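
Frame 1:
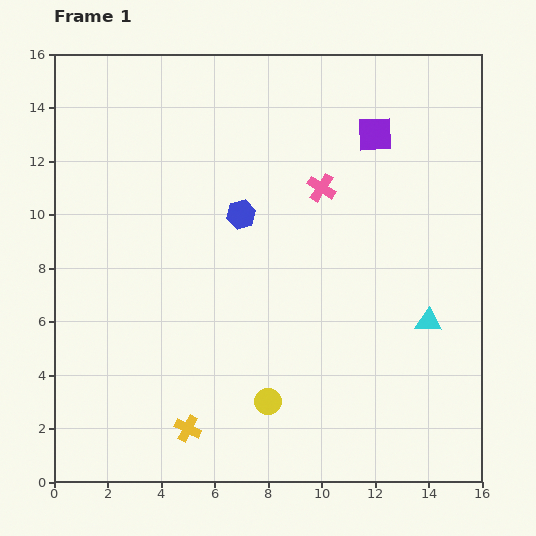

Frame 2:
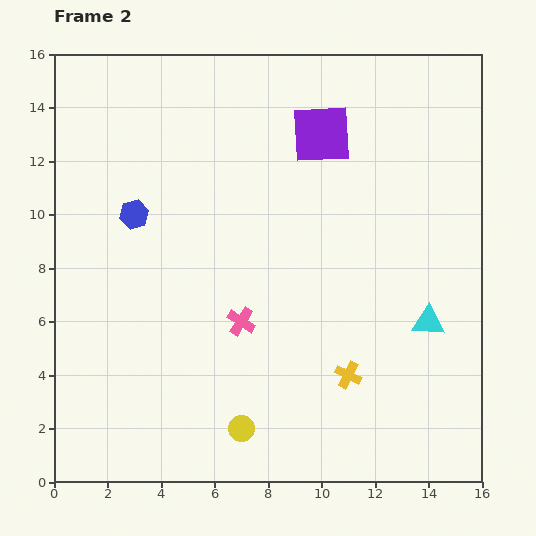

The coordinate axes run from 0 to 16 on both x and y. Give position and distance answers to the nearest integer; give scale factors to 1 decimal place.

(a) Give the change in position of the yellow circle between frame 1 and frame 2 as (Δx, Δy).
(-1, -1)

The yellow circle was at (8, 3) in frame 1 and (7, 2) in frame 2.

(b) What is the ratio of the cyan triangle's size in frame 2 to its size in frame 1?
1.3×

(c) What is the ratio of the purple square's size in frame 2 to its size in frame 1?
1.7×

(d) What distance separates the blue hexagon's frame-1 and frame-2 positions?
4

The blue hexagon moved from (7, 10) to (3, 10), a distance of √(4² + 0²) ≈ 4.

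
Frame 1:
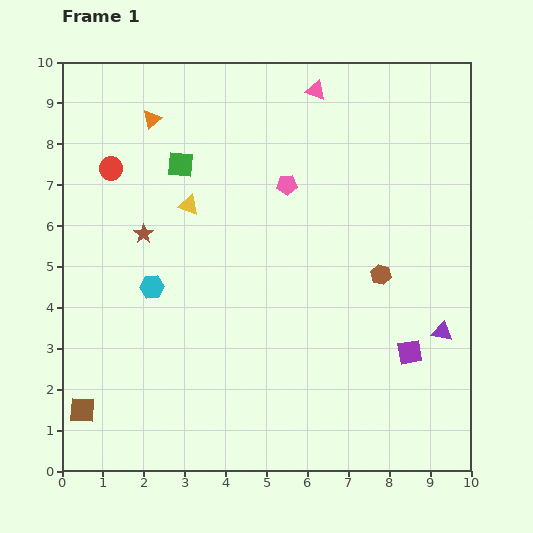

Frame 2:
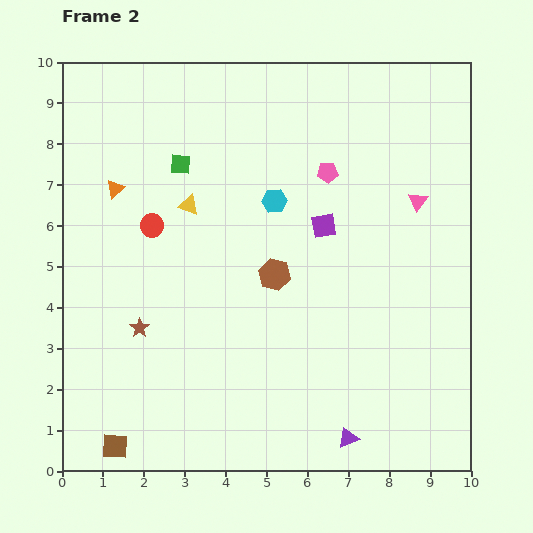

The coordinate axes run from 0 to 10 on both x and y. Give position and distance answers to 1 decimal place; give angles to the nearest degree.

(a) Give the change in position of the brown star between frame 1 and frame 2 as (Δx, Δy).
(-0.1, -2.3)

The brown star was at (2.0, 5.8) in frame 1 and (1.9, 3.5) in frame 2.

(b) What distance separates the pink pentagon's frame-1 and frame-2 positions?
1.0

The pink pentagon moved from (5.5, 7.0) to (6.5, 7.3), a distance of √(1.0² + 0.3²) ≈ 1.0.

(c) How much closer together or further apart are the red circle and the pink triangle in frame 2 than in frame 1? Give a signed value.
+1.2

Distance in frame 1: 5.3. Distance in frame 2: 6.5.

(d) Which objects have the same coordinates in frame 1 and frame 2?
the green square, the yellow triangle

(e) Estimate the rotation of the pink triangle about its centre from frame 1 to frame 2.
46° clockwise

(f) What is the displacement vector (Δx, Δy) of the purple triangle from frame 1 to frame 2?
(-2.3, -2.6)

The purple triangle was at (9.3, 3.4) in frame 1 and (7.0, 0.8) in frame 2.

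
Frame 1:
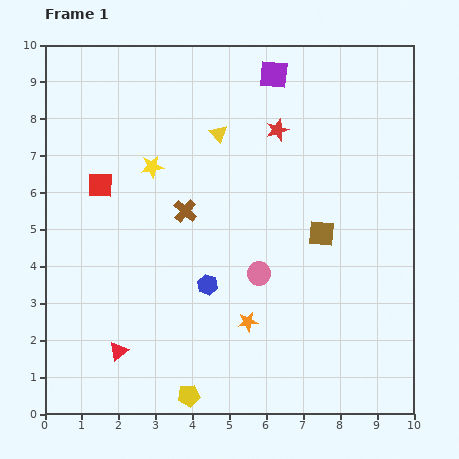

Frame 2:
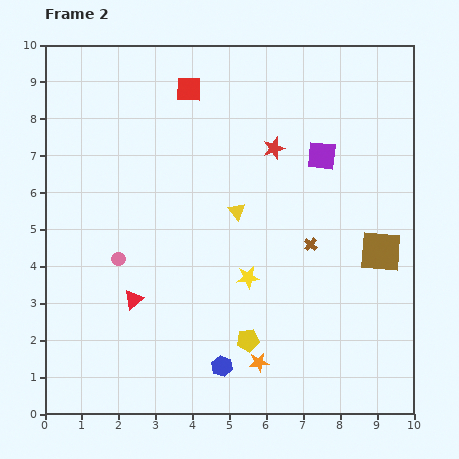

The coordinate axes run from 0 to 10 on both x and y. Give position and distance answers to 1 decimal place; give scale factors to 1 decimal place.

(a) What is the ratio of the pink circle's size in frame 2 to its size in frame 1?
0.6×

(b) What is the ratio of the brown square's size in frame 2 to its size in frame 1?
1.6×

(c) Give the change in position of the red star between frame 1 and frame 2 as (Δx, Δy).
(-0.1, -0.5)

The red star was at (6.3, 7.7) in frame 1 and (6.2, 7.2) in frame 2.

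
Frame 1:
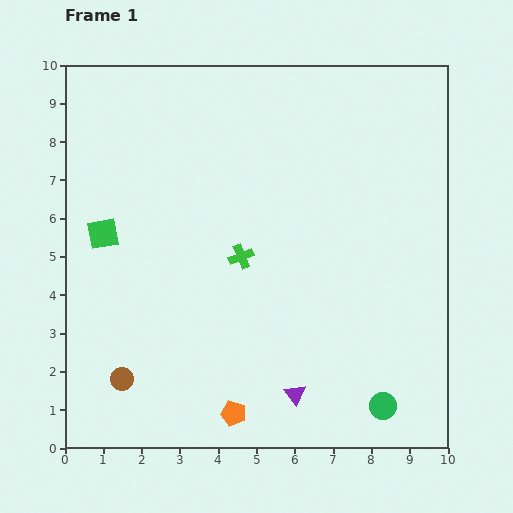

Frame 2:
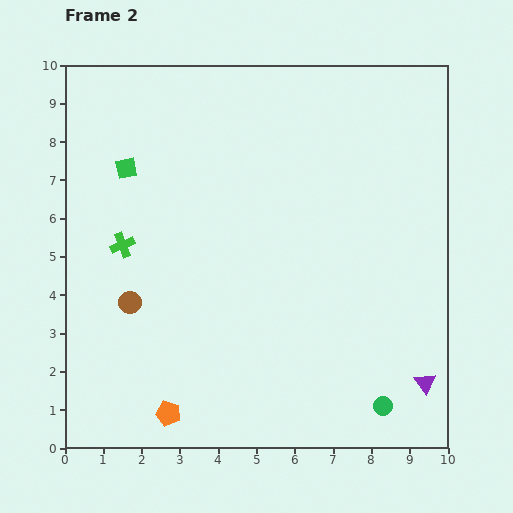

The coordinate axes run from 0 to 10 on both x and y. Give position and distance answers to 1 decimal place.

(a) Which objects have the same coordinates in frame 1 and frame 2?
the green circle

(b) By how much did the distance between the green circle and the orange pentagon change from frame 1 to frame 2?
+1.7

Distance in frame 1: 3.9. Distance in frame 2: 5.6.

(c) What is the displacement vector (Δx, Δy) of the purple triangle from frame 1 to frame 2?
(3.4, 0.3)

The purple triangle was at (6.0, 1.4) in frame 1 and (9.4, 1.7) in frame 2.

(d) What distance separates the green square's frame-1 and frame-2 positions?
1.8

The green square moved from (1.0, 5.6) to (1.6, 7.3), a distance of √(0.6² + 1.7²) ≈ 1.8.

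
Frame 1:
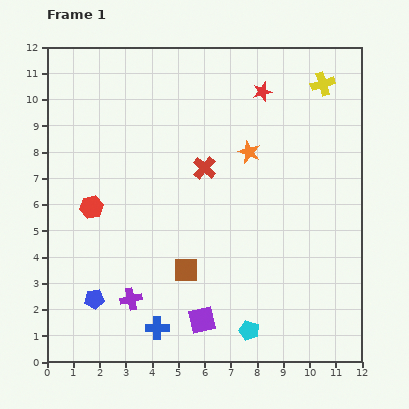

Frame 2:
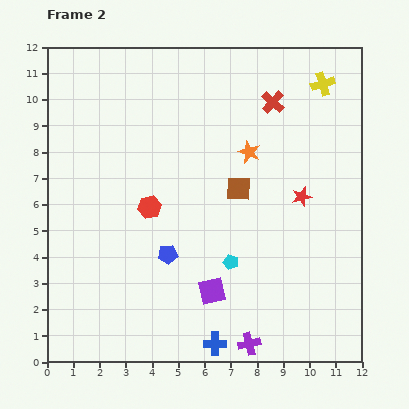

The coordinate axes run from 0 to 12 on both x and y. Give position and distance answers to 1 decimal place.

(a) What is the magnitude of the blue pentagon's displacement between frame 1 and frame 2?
3.3

The blue pentagon moved from (1.8, 2.4) to (4.6, 4.1), a distance of √(2.8² + 1.7²) ≈ 3.3.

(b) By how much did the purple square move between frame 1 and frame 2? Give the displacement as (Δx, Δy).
(0.4, 1.1)

The purple square was at (5.9, 1.6) in frame 1 and (6.3, 2.7) in frame 2.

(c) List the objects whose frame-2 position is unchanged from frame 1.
the orange star, the yellow cross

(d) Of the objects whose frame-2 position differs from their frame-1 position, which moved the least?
the purple square

(moved 1.2)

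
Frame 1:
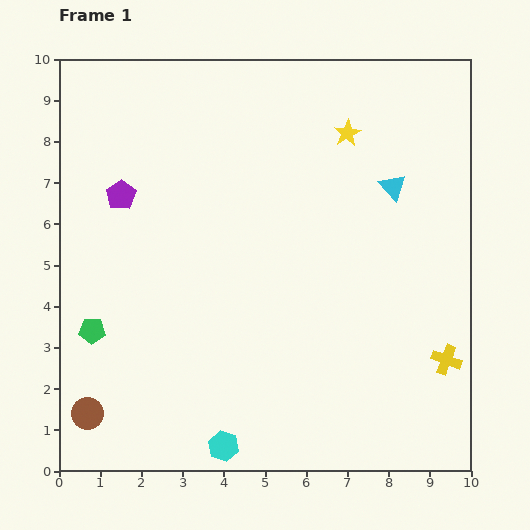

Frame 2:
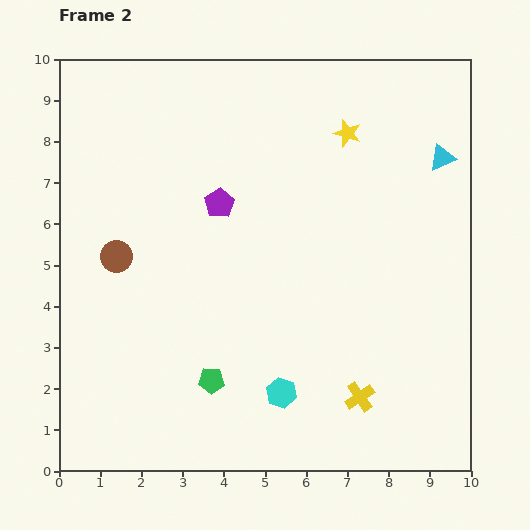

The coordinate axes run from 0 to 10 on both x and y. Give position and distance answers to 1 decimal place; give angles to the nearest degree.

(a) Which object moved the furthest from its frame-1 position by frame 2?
the brown circle

(moved 3.9; next 3.1)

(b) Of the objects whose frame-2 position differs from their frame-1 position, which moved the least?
the cyan triangle

(moved 1.4)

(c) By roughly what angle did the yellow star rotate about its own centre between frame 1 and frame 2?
24° counter-clockwise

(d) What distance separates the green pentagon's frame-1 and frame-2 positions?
3.1

The green pentagon moved from (0.8, 3.4) to (3.7, 2.2), a distance of √(2.9² + 1.2²) ≈ 3.1.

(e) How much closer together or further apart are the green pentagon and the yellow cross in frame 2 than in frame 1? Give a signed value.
-5.0

Distance in frame 1: 8.6. Distance in frame 2: 3.6.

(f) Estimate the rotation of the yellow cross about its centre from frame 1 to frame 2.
35° clockwise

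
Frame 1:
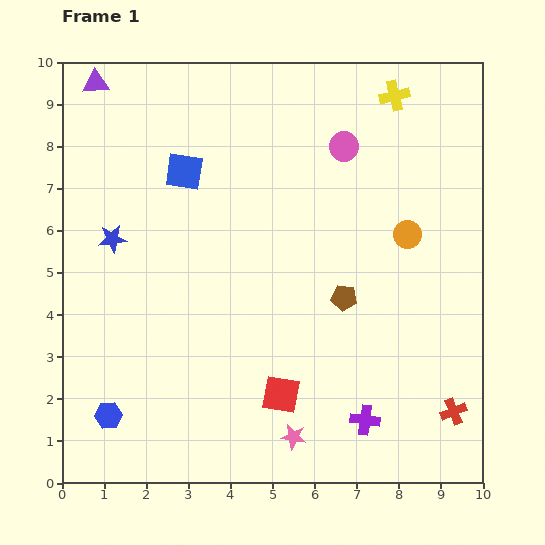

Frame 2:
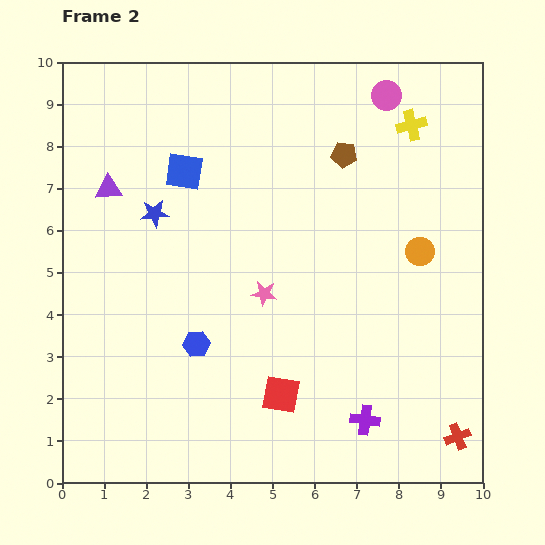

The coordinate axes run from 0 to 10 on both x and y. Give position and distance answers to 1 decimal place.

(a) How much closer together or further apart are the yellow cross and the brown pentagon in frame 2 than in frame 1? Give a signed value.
-3.2

Distance in frame 1: 4.9. Distance in frame 2: 1.7.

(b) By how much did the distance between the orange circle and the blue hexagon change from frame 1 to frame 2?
-2.6

Distance in frame 1: 8.3. Distance in frame 2: 5.7.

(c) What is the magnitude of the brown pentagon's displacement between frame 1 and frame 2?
3.4

The brown pentagon moved from (6.7, 4.4) to (6.7, 7.8), a distance of √(0.0² + 3.4²) ≈ 3.4.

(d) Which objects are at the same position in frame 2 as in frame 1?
the purple cross, the red square, the blue square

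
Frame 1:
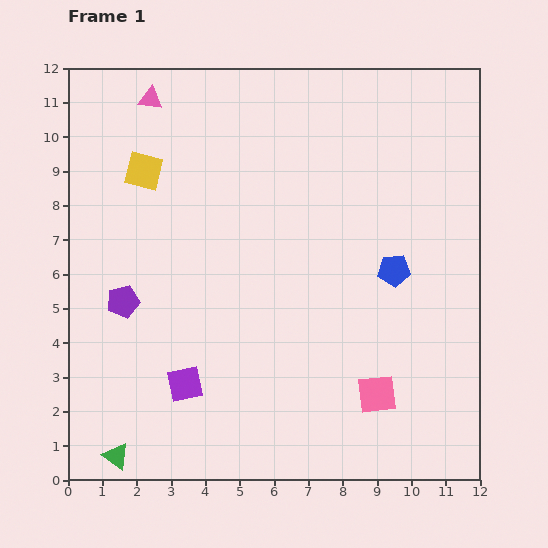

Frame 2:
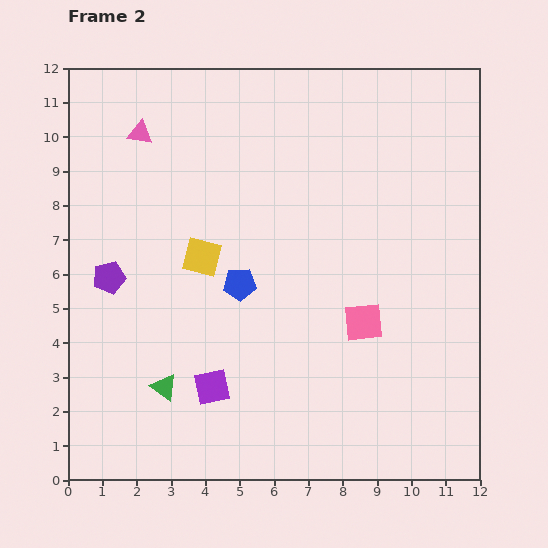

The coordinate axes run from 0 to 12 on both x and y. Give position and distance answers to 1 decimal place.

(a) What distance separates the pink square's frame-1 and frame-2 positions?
2.1

The pink square moved from (9.0, 2.5) to (8.6, 4.6), a distance of √(0.4² + 2.1²) ≈ 2.1.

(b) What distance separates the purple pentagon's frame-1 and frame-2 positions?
0.8

The purple pentagon moved from (1.6, 5.2) to (1.2, 5.9), a distance of √(0.4² + 0.7²) ≈ 0.8.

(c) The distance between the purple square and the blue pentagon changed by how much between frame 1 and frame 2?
-3.8

Distance in frame 1: 6.9. Distance in frame 2: 3.1.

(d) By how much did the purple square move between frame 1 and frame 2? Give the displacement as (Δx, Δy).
(0.8, -0.1)

The purple square was at (3.4, 2.8) in frame 1 and (4.2, 2.7) in frame 2.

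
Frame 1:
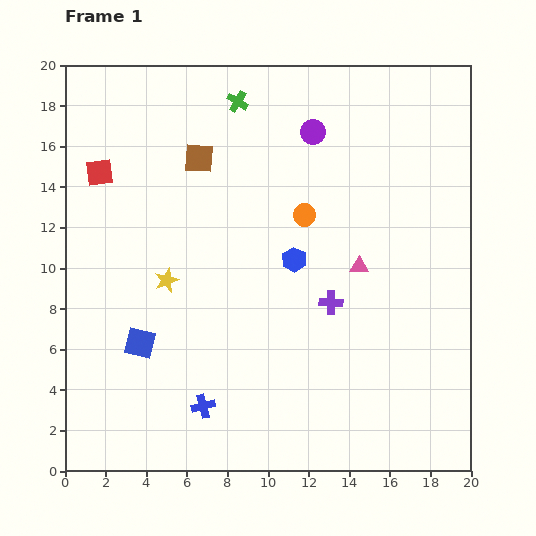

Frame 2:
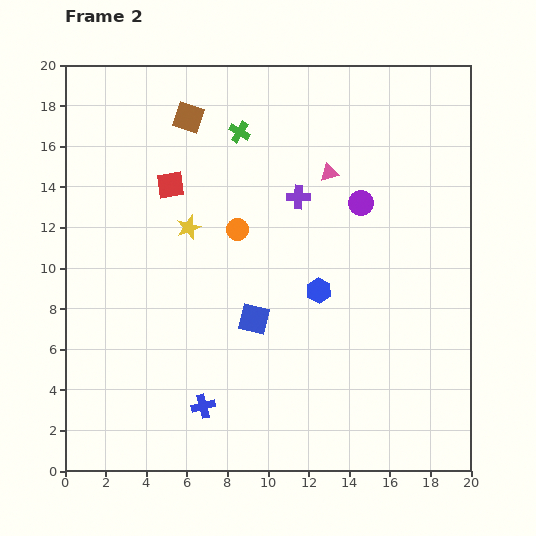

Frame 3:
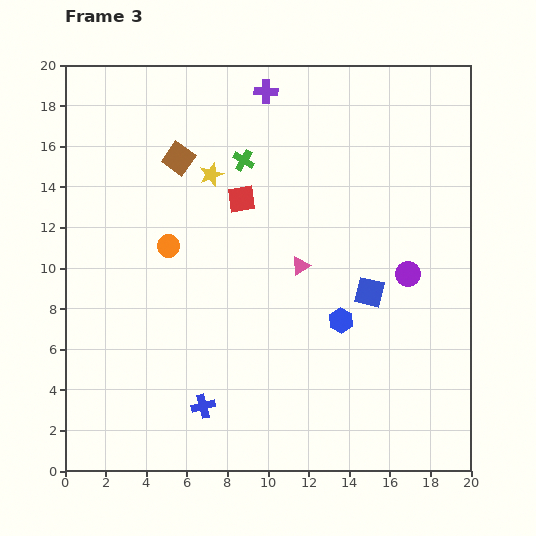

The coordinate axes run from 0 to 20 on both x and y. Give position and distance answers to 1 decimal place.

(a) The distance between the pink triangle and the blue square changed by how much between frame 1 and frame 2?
-3.3

Distance in frame 1: 11.4. Distance in frame 2: 8.1.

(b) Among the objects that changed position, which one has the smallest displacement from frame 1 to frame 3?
the brown square

(moved 1.0)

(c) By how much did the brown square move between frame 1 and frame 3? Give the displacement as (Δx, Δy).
(-1.0, 0.0)

The brown square was at (6.6, 15.4) in frame 1 and (5.6, 15.4) in frame 3.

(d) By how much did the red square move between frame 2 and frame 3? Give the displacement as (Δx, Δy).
(3.5, -0.7)

The red square was at (5.2, 14.1) in frame 2 and (8.7, 13.4) in frame 3.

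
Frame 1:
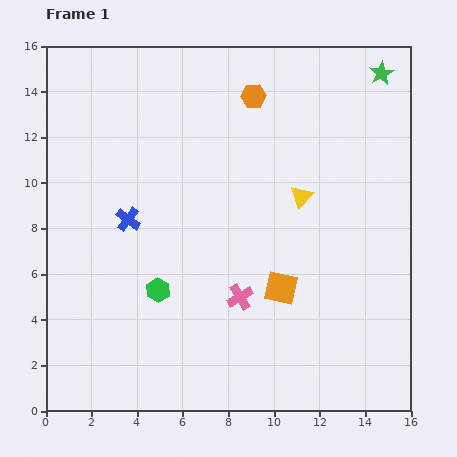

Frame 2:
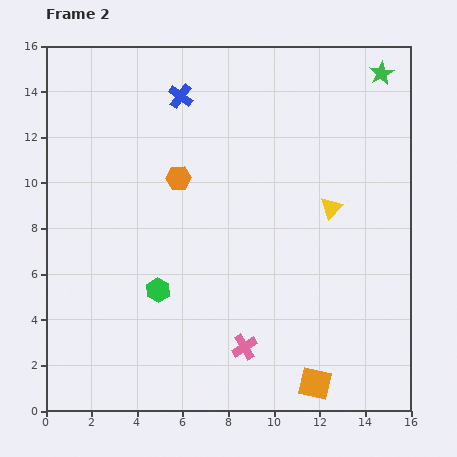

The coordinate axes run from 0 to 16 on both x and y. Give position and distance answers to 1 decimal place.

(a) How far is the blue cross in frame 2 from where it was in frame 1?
5.9

The blue cross moved from (3.6, 8.4) to (5.9, 13.8), a distance of √(2.3² + 5.4²) ≈ 5.9.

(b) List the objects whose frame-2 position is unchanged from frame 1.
the green hexagon, the green star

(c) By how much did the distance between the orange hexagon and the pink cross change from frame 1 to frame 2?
-0.9

Distance in frame 1: 8.8. Distance in frame 2: 7.9.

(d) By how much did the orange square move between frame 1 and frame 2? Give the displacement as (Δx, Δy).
(1.5, -4.2)

The orange square was at (10.3, 5.4) in frame 1 and (11.8, 1.2) in frame 2.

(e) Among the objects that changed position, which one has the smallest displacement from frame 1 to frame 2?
the yellow triangle

(moved 1.4)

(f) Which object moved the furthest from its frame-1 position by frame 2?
the blue cross

(moved 5.9; next 4.9)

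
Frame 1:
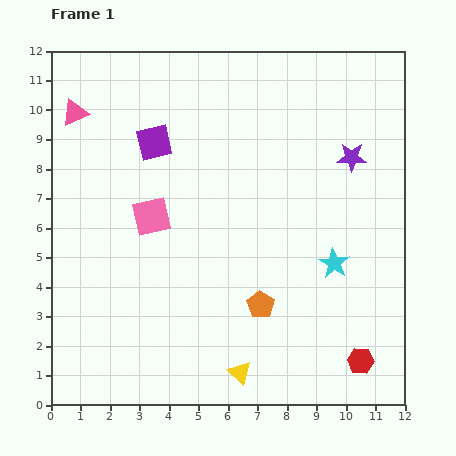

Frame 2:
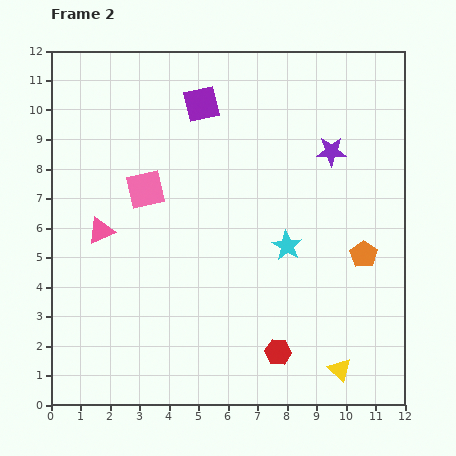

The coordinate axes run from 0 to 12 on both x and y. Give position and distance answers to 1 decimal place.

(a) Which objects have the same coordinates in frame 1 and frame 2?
none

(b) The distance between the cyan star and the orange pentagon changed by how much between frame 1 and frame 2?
-0.3

Distance in frame 1: 2.9. Distance in frame 2: 2.6.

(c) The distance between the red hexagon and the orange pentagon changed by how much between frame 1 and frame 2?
+0.5

Distance in frame 1: 3.9. Distance in frame 2: 4.4.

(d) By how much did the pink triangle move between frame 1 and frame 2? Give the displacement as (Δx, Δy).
(0.9, -4.0)

The pink triangle was at (0.8, 9.9) in frame 1 and (1.7, 5.9) in frame 2.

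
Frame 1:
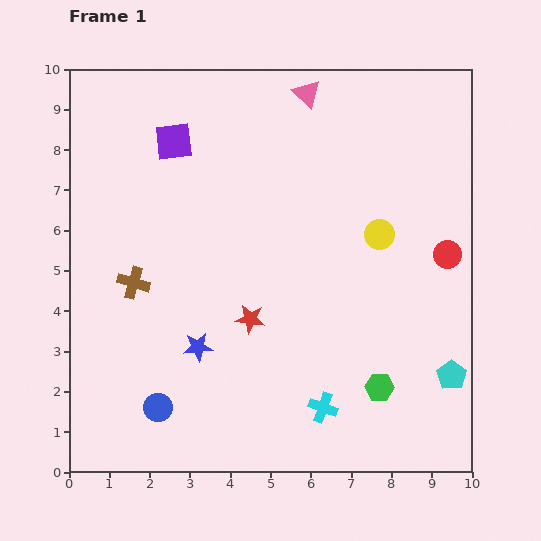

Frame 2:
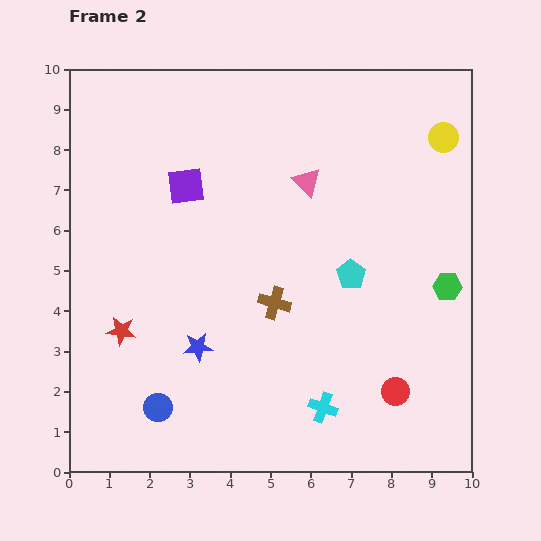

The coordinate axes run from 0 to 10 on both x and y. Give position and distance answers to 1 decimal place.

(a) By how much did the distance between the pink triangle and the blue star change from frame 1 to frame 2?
-2.0

Distance in frame 1: 6.9. Distance in frame 2: 4.9.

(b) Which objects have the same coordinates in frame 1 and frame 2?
the blue circle, the blue star, the cyan cross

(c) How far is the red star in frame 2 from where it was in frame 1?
3.2

The red star moved from (4.5, 3.8) to (1.3, 3.5), a distance of √(3.2² + 0.3²) ≈ 3.2.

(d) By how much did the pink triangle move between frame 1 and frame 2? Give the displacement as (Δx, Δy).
(0.0, -2.2)

The pink triangle was at (5.9, 9.4) in frame 1 and (5.9, 7.2) in frame 2.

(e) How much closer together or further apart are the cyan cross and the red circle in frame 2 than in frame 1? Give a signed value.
-3.1

Distance in frame 1: 4.9. Distance in frame 2: 1.8.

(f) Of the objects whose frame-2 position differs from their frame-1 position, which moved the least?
the purple square

(moved 1.1)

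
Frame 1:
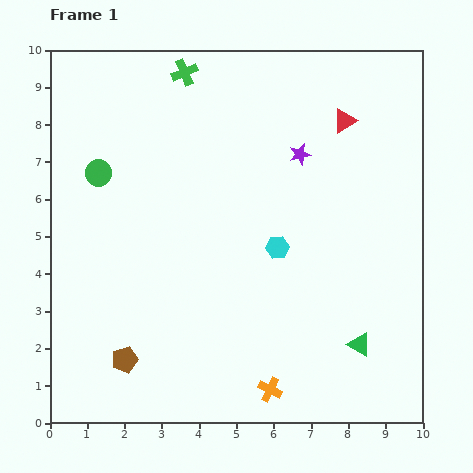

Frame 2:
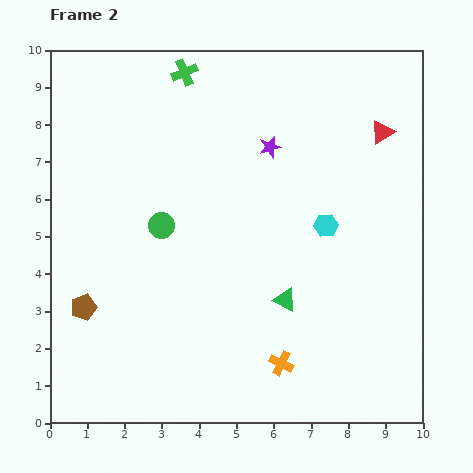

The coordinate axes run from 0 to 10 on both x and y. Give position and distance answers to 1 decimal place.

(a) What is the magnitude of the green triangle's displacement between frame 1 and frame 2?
2.3

The green triangle moved from (8.3, 2.1) to (6.3, 3.3), a distance of √(2.0² + 1.2²) ≈ 2.3.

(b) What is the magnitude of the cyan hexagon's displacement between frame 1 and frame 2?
1.4

The cyan hexagon moved from (6.1, 4.7) to (7.4, 5.3), a distance of √(1.3² + 0.6²) ≈ 1.4.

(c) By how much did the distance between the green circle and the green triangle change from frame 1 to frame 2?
-4.5

Distance in frame 1: 8.4. Distance in frame 2: 3.9.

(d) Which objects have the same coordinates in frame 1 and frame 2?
the green cross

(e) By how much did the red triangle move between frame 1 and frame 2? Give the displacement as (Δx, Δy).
(1.0, -0.3)

The red triangle was at (7.9, 8.1) in frame 1 and (8.9, 7.8) in frame 2.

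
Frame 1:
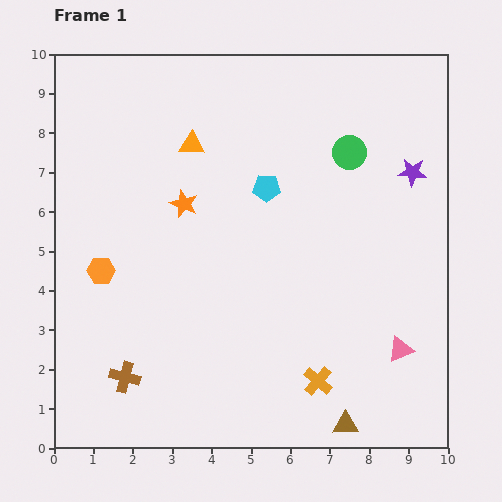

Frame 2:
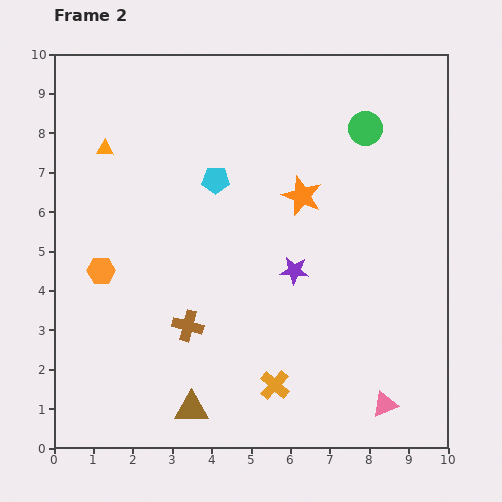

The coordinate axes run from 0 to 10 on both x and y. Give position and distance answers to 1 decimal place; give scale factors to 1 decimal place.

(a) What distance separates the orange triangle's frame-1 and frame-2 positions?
2.2

The orange triangle moved from (3.5, 7.7) to (1.3, 7.6), a distance of √(2.2² + 0.1²) ≈ 2.2.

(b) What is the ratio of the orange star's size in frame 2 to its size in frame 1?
1.4×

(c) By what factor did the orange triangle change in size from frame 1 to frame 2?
0.7×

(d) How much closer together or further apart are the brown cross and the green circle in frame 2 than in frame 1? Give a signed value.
-1.4

Distance in frame 1: 8.1. Distance in frame 2: 6.7.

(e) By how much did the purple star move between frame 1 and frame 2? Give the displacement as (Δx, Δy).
(-3.0, -2.5)

The purple star was at (9.1, 7.0) in frame 1 and (6.1, 4.5) in frame 2.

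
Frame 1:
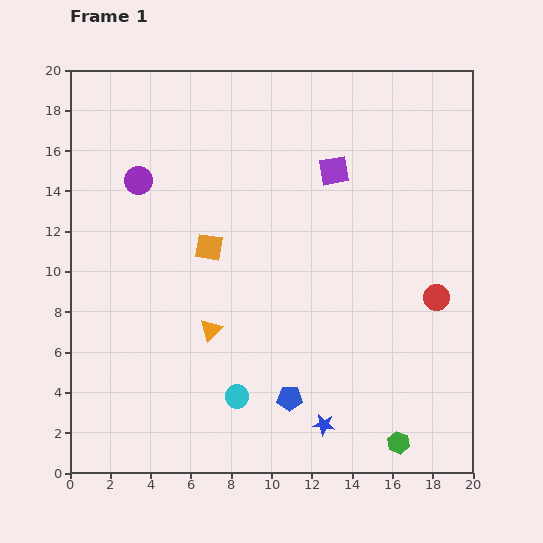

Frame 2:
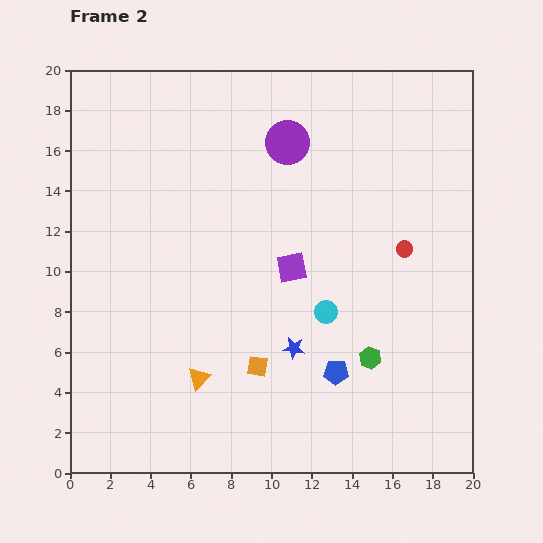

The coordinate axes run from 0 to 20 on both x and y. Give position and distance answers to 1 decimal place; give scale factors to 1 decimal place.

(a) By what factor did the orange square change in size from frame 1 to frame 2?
0.8×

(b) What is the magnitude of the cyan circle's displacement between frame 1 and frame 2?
6.1

The cyan circle moved from (8.3, 3.8) to (12.7, 8.0), a distance of √(4.4² + 4.2²) ≈ 6.1.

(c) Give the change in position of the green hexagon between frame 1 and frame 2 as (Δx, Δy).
(-1.4, 4.2)

The green hexagon was at (16.3, 1.5) in frame 1 and (14.9, 5.7) in frame 2.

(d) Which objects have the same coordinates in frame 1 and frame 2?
none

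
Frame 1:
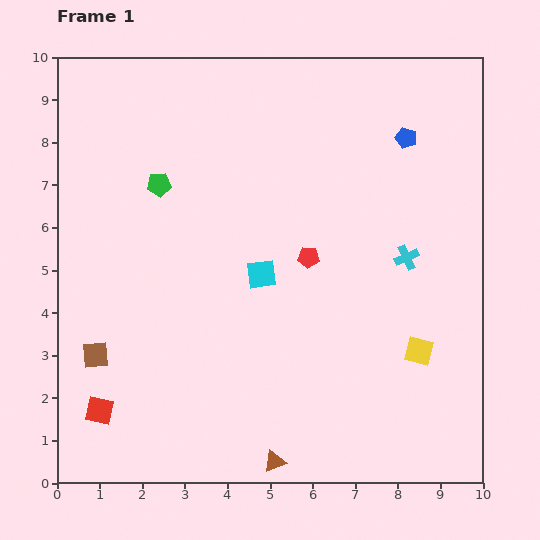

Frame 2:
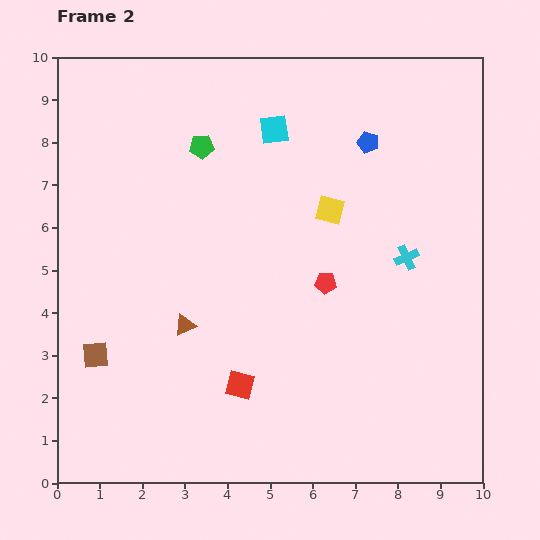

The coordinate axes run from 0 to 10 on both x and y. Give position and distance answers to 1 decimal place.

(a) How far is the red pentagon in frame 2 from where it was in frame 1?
0.7

The red pentagon moved from (5.9, 5.3) to (6.3, 4.7), a distance of √(0.4² + 0.6²) ≈ 0.7.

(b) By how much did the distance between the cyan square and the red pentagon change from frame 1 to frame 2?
+2.6

Distance in frame 1: 1.2. Distance in frame 2: 3.8.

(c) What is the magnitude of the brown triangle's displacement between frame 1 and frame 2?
3.8

The brown triangle moved from (5.1, 0.5) to (3.0, 3.7), a distance of √(2.1² + 3.2²) ≈ 3.8.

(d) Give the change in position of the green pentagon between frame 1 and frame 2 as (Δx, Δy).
(1.0, 0.9)

The green pentagon was at (2.4, 7.0) in frame 1 and (3.4, 7.9) in frame 2.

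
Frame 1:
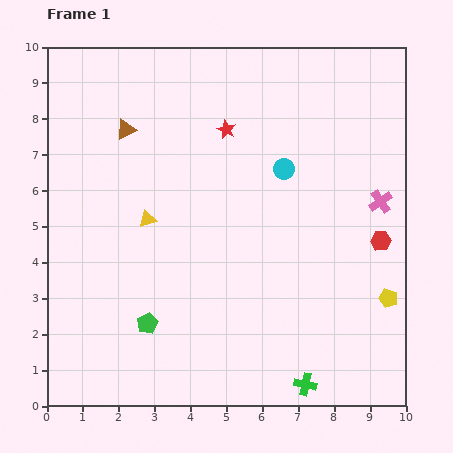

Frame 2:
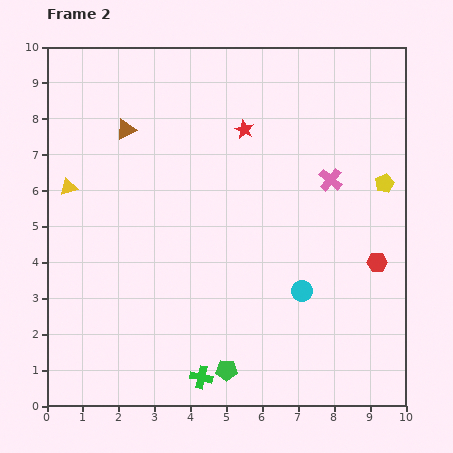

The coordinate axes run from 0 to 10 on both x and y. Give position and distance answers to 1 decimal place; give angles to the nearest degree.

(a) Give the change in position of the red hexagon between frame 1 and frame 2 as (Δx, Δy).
(-0.1, -0.6)

The red hexagon was at (9.3, 4.6) in frame 1 and (9.2, 4.0) in frame 2.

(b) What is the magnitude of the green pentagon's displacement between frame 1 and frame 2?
2.6

The green pentagon moved from (2.8, 2.3) to (5.0, 1.0), a distance of √(2.2² + 1.3²) ≈ 2.6.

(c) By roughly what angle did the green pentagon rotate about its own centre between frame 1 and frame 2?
28° clockwise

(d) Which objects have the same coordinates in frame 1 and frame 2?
the brown triangle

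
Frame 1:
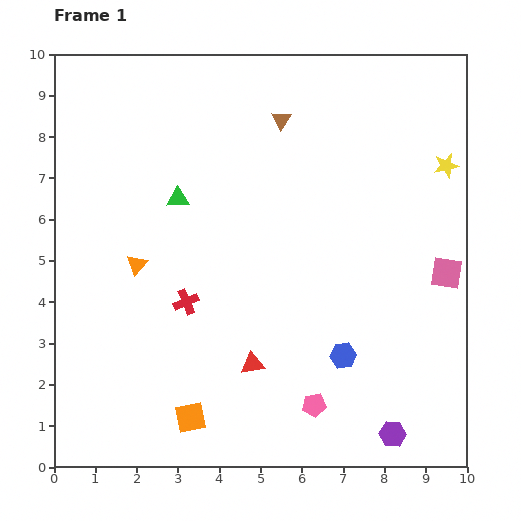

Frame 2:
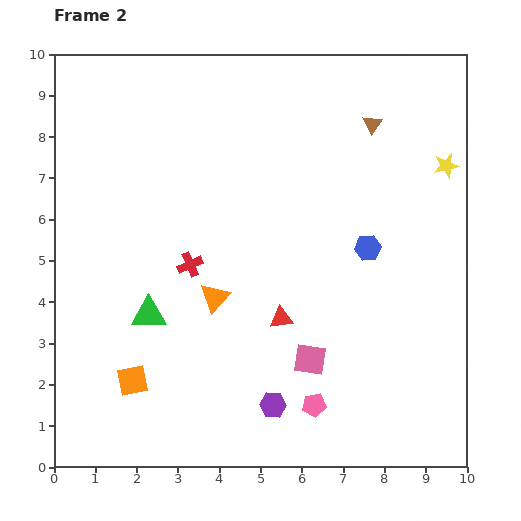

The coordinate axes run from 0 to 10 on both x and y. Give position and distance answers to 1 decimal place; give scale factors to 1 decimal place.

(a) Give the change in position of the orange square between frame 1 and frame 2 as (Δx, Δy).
(-1.4, 0.9)

The orange square was at (3.3, 1.2) in frame 1 and (1.9, 2.1) in frame 2.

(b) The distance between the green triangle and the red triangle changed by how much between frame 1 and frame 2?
-1.2

Distance in frame 1: 4.4. Distance in frame 2: 3.2.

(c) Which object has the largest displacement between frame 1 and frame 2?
the pink square

(moved 3.9; next 3.0)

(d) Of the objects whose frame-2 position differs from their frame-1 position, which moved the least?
the red cross

(moved 0.9)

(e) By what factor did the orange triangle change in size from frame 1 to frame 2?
1.4×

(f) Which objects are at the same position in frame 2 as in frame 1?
the yellow star, the pink pentagon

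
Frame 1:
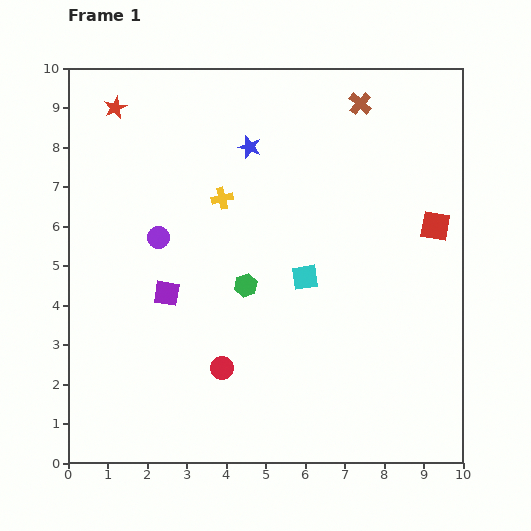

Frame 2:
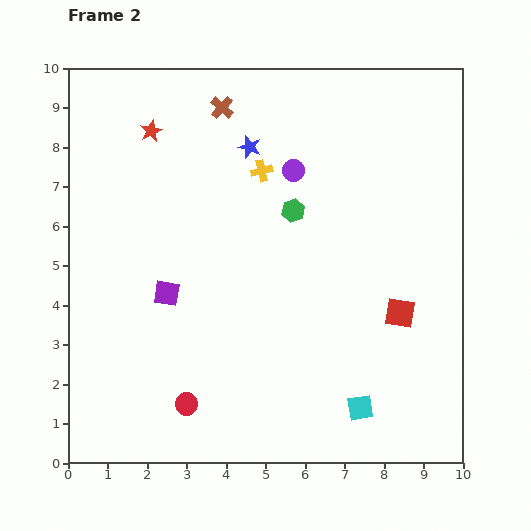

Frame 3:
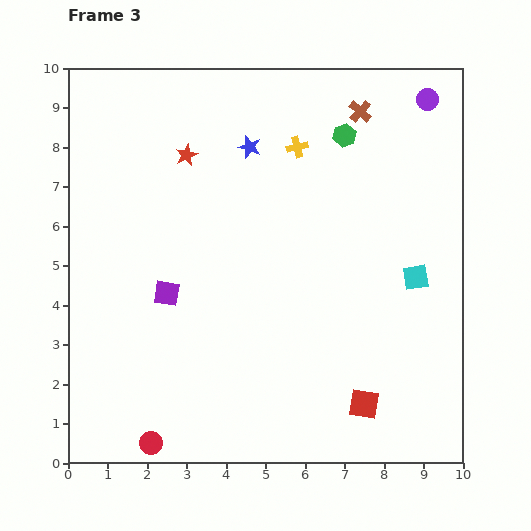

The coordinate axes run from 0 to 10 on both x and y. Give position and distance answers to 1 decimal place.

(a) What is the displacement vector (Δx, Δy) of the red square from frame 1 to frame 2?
(-0.9, -2.2)

The red square was at (9.3, 6.0) in frame 1 and (8.4, 3.8) in frame 2.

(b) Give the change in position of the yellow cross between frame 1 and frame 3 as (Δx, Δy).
(1.9, 1.3)

The yellow cross was at (3.9, 6.7) in frame 1 and (5.8, 8.0) in frame 3.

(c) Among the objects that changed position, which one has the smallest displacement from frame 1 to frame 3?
the brown cross

(moved 0.2)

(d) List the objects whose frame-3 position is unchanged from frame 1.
the blue star, the purple square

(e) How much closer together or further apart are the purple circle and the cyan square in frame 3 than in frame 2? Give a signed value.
-1.7

Distance in frame 2: 6.2. Distance in frame 3: 4.5.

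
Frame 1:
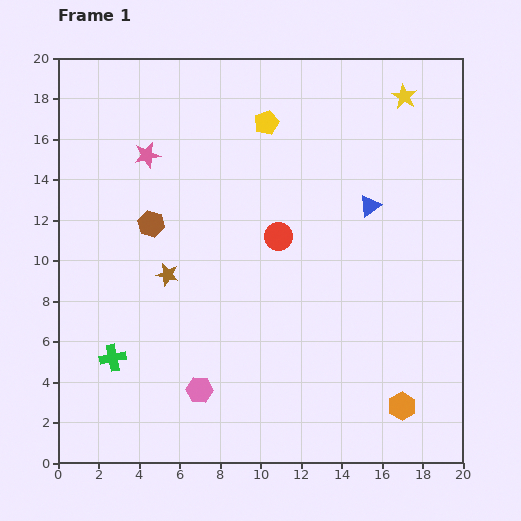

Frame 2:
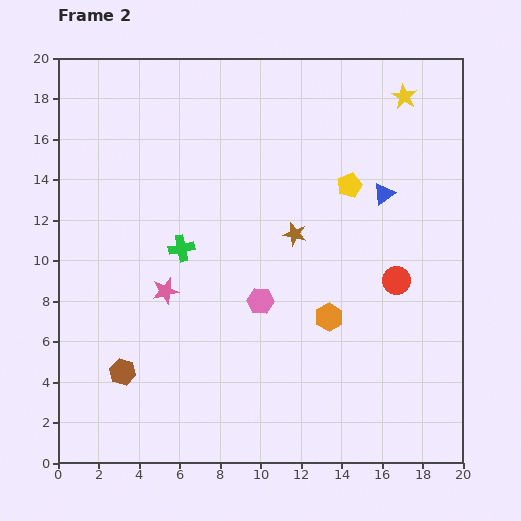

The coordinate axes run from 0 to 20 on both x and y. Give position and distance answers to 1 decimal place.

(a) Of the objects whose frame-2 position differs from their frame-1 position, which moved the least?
the blue triangle

(moved 0.9)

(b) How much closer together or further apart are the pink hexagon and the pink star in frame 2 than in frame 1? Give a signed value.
-7.2

Distance in frame 1: 11.9. Distance in frame 2: 4.7.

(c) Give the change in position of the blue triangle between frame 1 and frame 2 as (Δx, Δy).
(0.7, 0.6)

The blue triangle was at (15.4, 12.7) in frame 1 and (16.1, 13.3) in frame 2.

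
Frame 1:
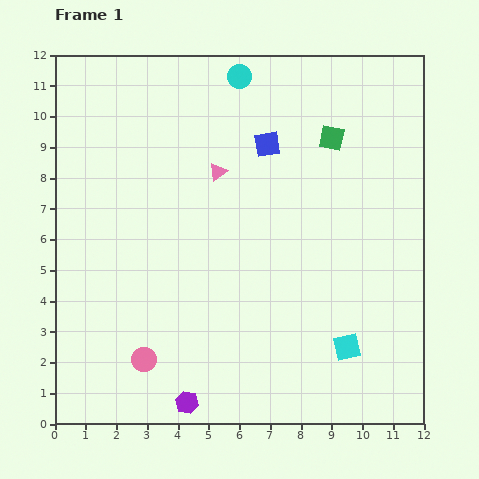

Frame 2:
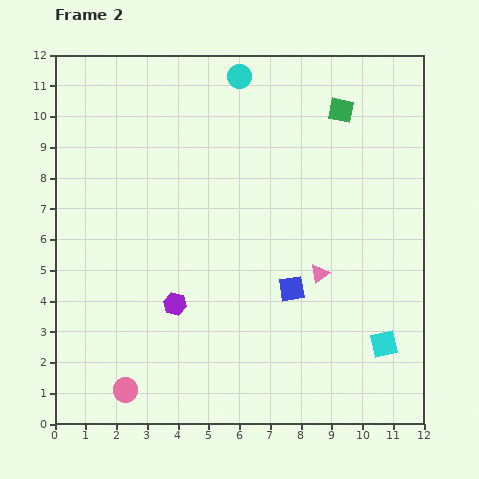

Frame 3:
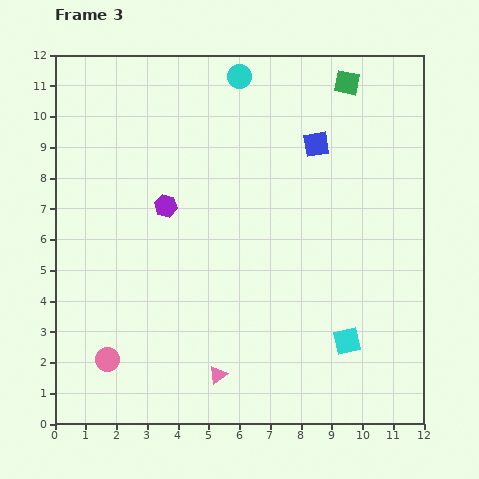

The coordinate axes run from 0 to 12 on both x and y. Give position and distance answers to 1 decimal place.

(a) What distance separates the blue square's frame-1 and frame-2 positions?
4.8

The blue square moved from (6.9, 9.1) to (7.7, 4.4), a distance of √(0.8² + 4.7²) ≈ 4.8.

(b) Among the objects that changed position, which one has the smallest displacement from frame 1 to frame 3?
the cyan square

(moved 0.2)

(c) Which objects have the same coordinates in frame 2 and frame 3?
the cyan circle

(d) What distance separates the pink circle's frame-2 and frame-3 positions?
1.2

The pink circle moved from (2.3, 1.1) to (1.7, 2.1), a distance of √(0.6² + 1.0²) ≈ 1.2.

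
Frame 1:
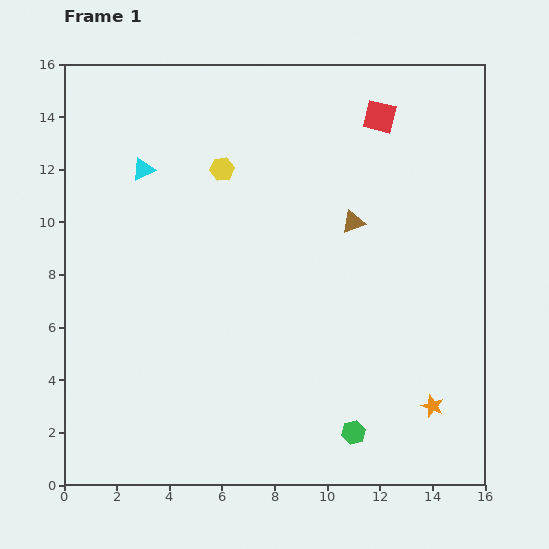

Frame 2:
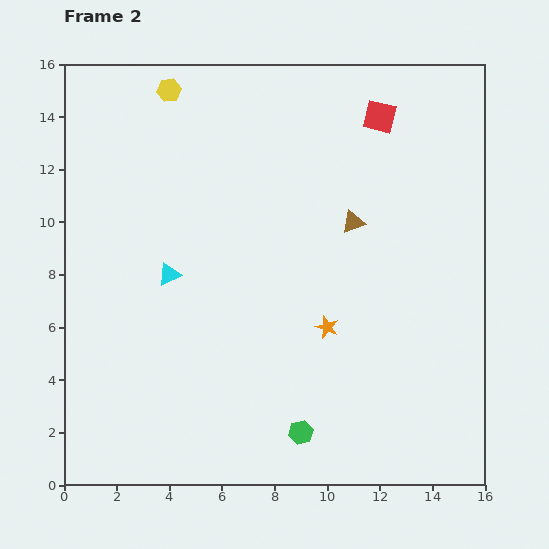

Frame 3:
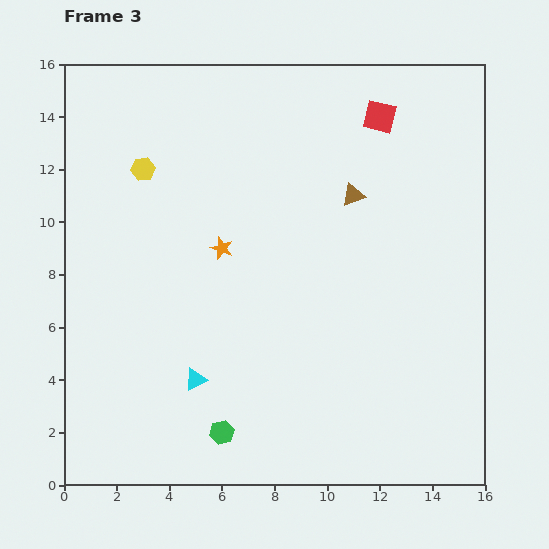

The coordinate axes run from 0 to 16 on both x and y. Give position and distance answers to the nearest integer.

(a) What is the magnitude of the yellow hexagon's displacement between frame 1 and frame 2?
4

The yellow hexagon moved from (6, 12) to (4, 15), a distance of √(2² + 3²) ≈ 4.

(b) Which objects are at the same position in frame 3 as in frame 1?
the red square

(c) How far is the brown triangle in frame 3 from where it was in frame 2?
1

The brown triangle moved from (11, 10) to (11, 11), a distance of √(0² + 1²) ≈ 1.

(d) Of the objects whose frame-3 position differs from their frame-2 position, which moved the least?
the brown triangle

(moved 1)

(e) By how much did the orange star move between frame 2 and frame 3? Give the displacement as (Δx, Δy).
(-4, 3)

The orange star was at (10, 6) in frame 2 and (6, 9) in frame 3.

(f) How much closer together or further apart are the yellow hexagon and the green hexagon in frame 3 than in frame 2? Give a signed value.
-4

Distance in frame 2: 14. Distance in frame 3: 10.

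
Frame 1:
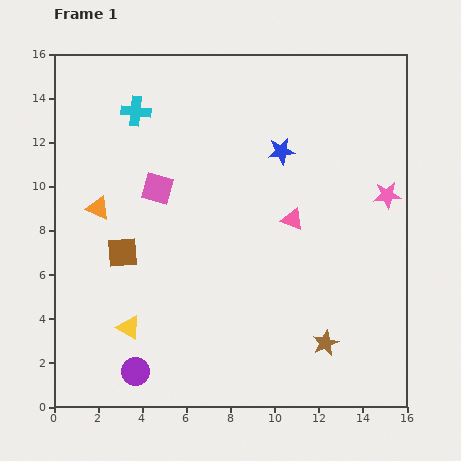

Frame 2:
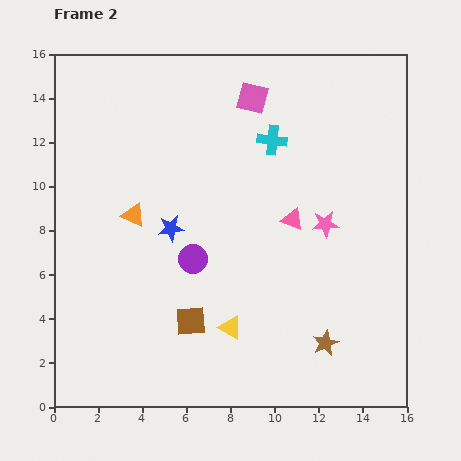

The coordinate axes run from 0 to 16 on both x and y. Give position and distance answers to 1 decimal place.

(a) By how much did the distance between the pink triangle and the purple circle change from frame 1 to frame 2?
-5.1

Distance in frame 1: 9.9. Distance in frame 2: 4.8.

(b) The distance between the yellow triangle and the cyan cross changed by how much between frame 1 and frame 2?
-1.1

Distance in frame 1: 9.8. Distance in frame 2: 8.7.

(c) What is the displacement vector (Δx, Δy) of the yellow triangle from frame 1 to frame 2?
(4.6, 0.0)

The yellow triangle was at (3.4, 3.6) in frame 1 and (8.0, 3.6) in frame 2.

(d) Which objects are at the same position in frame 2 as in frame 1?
the brown star, the pink triangle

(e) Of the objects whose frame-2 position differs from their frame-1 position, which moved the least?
the orange triangle

(moved 1.6)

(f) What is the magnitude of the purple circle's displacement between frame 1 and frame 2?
5.7

The purple circle moved from (3.7, 1.6) to (6.3, 6.7), a distance of √(2.6² + 5.1²) ≈ 5.7.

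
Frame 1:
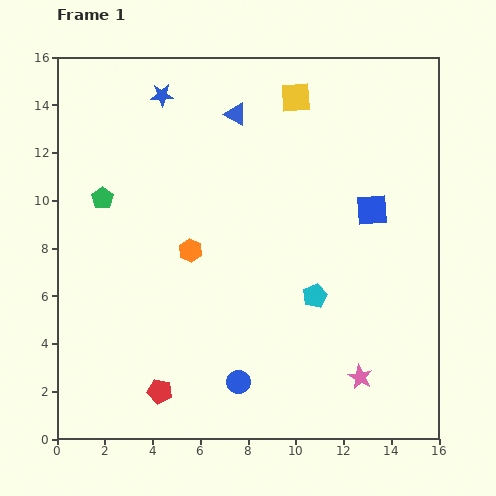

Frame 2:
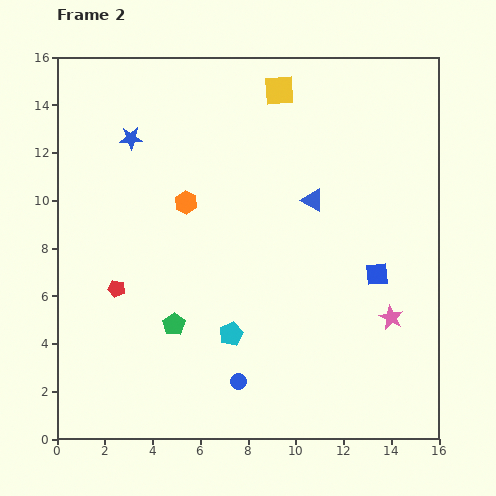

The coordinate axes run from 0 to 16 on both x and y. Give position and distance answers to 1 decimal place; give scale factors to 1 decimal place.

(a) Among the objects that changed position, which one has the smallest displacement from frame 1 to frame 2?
the yellow square

(moved 0.8)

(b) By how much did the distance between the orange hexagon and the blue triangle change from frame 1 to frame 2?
-0.7

Distance in frame 1: 6.0. Distance in frame 2: 5.3.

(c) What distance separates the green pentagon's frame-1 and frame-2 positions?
6.1

The green pentagon moved from (1.9, 10.1) to (4.9, 4.8), a distance of √(3.0² + 5.3²) ≈ 6.1.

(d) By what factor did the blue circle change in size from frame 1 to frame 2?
0.7×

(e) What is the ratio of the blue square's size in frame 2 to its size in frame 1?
0.7×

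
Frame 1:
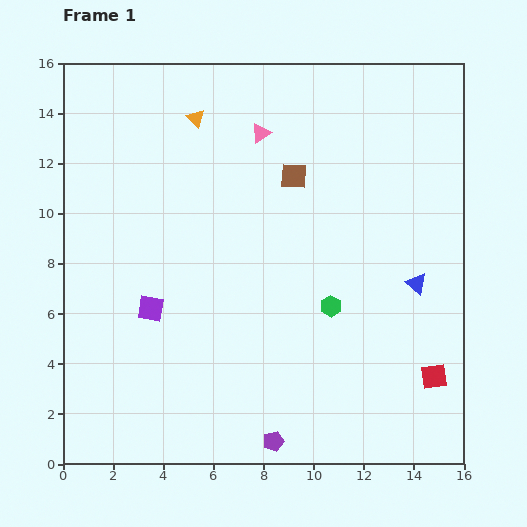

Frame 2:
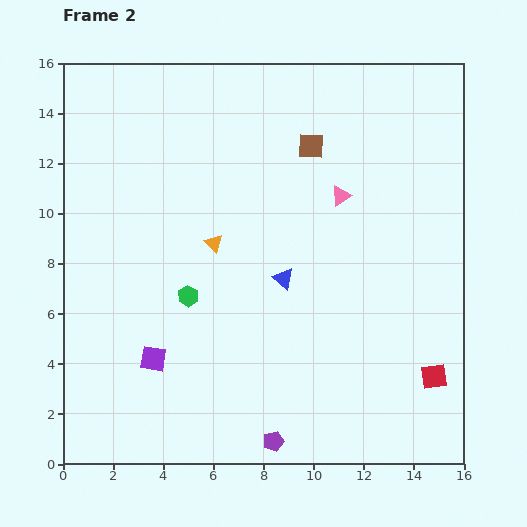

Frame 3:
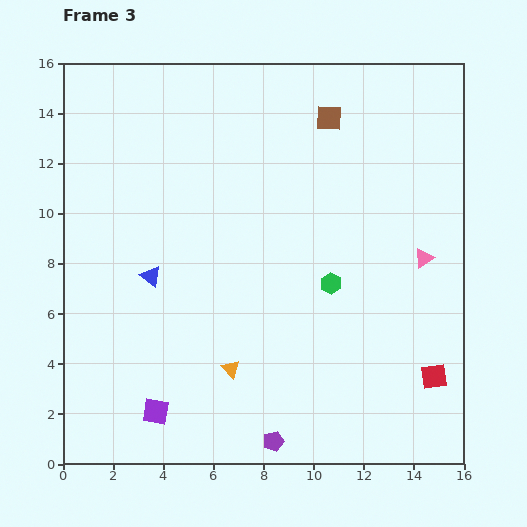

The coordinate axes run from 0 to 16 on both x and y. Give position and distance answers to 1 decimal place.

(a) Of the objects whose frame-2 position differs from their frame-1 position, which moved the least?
the brown square

(moved 1.4)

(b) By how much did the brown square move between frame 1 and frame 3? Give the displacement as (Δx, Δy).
(1.4, 2.3)

The brown square was at (9.2, 11.5) in frame 1 and (10.6, 13.8) in frame 3.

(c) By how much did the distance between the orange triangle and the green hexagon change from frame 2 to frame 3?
+2.9

Distance in frame 2: 2.3. Distance in frame 3: 5.2.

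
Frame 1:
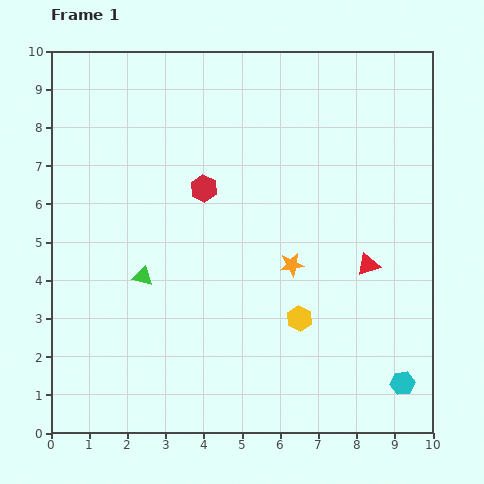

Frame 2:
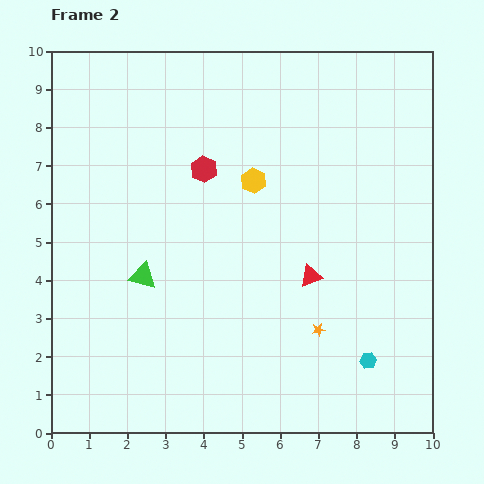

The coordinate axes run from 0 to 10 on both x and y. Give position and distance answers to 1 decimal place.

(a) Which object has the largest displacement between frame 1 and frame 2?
the yellow hexagon

(moved 3.8; next 1.8)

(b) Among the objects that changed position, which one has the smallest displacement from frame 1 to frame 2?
the red hexagon

(moved 0.5)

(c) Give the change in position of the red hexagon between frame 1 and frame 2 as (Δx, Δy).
(0.0, 0.5)

The red hexagon was at (4.0, 6.4) in frame 1 and (4.0, 6.9) in frame 2.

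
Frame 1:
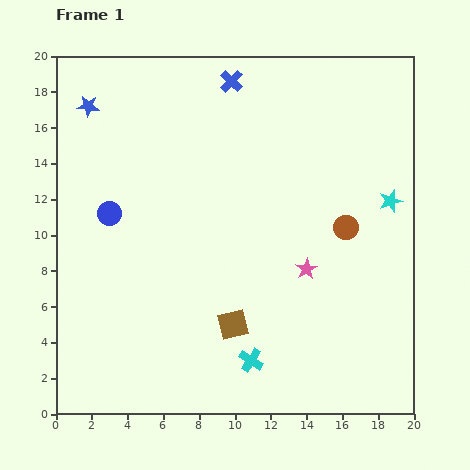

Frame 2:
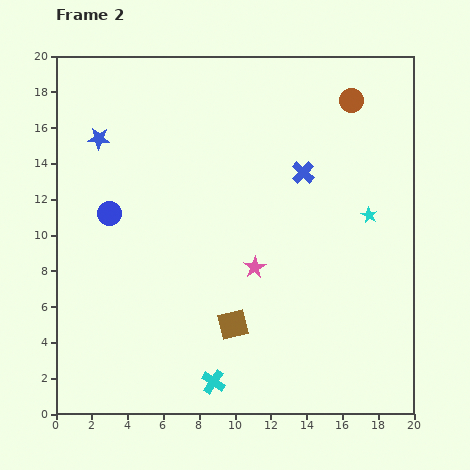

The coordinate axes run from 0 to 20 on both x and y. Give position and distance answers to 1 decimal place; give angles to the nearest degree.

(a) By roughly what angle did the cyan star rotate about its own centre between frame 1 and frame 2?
26° counter-clockwise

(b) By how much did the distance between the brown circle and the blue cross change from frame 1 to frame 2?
-5.6

Distance in frame 1: 10.4. Distance in frame 2: 4.8.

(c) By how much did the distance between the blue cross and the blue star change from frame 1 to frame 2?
+3.5

Distance in frame 1: 8.1. Distance in frame 2: 11.6.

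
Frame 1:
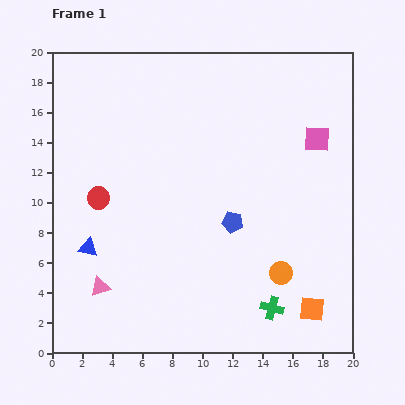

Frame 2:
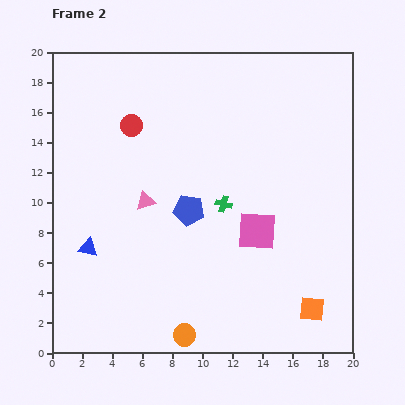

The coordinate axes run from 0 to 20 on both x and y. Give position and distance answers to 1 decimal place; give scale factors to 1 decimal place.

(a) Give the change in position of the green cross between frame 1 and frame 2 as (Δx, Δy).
(-3.2, 6.9)

The green cross was at (14.6, 3.0) in frame 1 and (11.4, 9.9) in frame 2.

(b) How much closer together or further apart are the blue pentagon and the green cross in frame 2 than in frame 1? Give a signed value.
-4.0

Distance in frame 1: 6.3. Distance in frame 2: 2.3.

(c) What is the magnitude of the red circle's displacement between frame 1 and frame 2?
5.3

The red circle moved from (3.1, 10.3) to (5.3, 15.1), a distance of √(2.2² + 4.8²) ≈ 5.3.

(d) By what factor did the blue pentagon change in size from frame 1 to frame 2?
1.5×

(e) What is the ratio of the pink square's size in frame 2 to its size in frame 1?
1.5×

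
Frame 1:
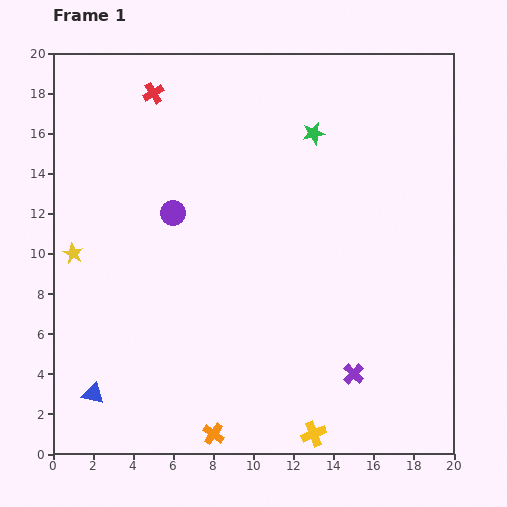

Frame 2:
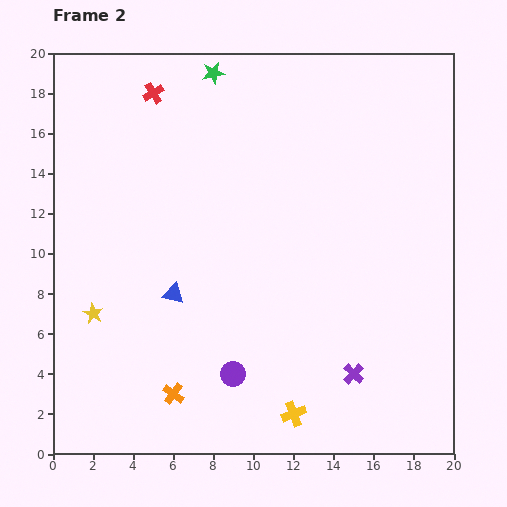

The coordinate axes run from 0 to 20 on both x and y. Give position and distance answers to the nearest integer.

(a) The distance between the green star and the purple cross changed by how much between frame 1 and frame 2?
+5

Distance in frame 1: 12. Distance in frame 2: 17.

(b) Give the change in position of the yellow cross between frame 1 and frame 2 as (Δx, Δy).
(-1, 1)

The yellow cross was at (13, 1) in frame 1 and (12, 2) in frame 2.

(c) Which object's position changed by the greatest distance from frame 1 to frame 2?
the purple circle

(moved 9; next 6)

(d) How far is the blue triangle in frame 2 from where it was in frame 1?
6

The blue triangle moved from (2, 3) to (6, 8), a distance of √(4² + 5²) ≈ 6.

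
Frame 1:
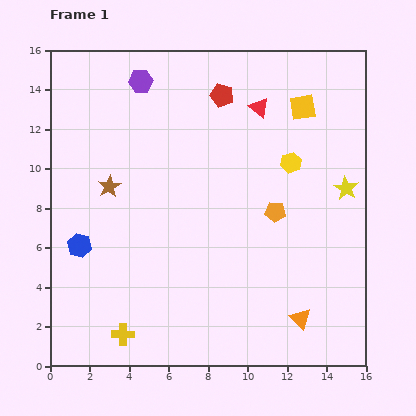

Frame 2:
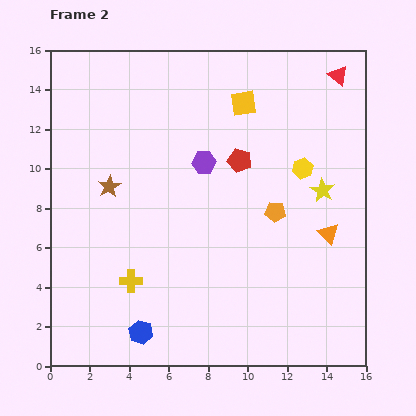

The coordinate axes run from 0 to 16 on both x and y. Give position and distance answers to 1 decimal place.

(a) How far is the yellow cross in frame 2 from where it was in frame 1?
2.7

The yellow cross moved from (3.7, 1.6) to (4.1, 4.3), a distance of √(0.4² + 2.7²) ≈ 2.7.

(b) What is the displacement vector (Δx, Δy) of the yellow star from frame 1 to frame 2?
(-1.2, -0.1)

The yellow star was at (15.0, 9.0) in frame 1 and (13.8, 8.9) in frame 2.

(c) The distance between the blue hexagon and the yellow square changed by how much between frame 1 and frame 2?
-0.6

Distance in frame 1: 13.3. Distance in frame 2: 12.7.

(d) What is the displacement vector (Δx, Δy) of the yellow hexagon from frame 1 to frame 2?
(0.6, -0.3)

The yellow hexagon was at (12.2, 10.3) in frame 1 and (12.8, 10.0) in frame 2.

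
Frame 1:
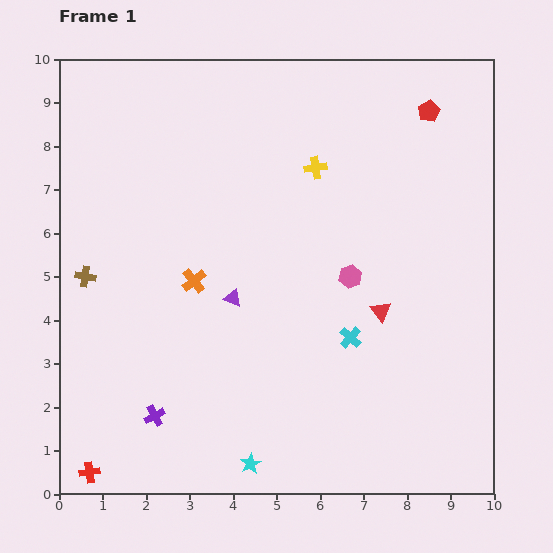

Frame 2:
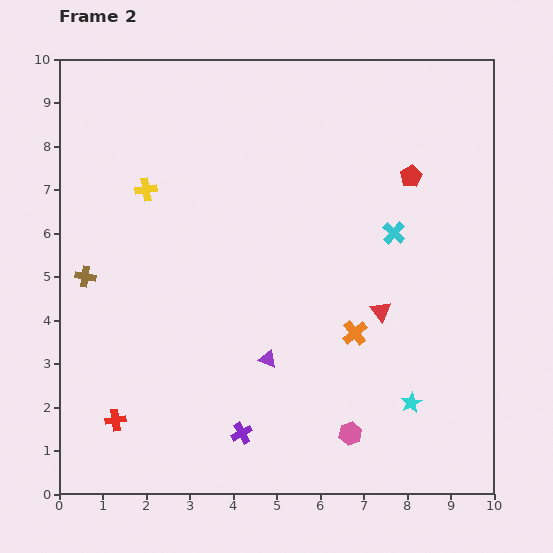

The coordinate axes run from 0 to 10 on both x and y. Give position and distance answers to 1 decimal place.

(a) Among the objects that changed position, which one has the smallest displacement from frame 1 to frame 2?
the red cross

(moved 1.3)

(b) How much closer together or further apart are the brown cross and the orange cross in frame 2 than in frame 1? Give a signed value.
+3.8

Distance in frame 1: 2.5. Distance in frame 2: 6.3.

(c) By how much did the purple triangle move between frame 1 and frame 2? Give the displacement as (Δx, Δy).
(0.8, -1.4)

The purple triangle was at (4.0, 4.5) in frame 1 and (4.8, 3.1) in frame 2.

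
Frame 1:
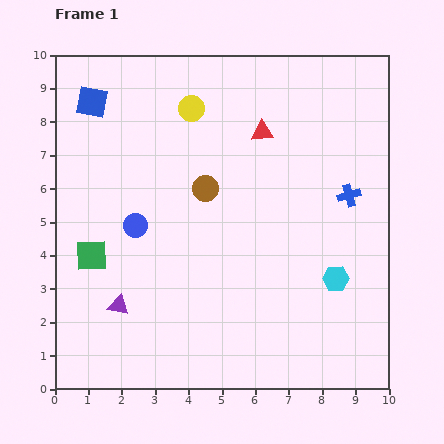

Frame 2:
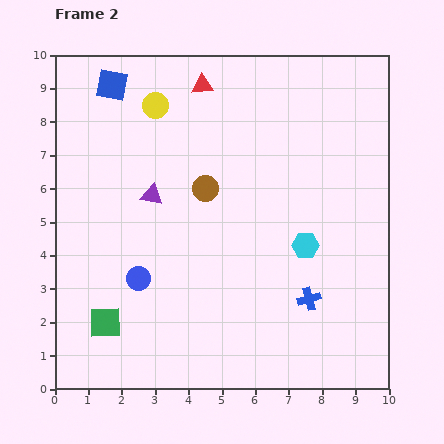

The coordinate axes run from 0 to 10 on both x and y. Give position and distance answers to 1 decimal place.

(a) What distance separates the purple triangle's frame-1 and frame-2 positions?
3.4

The purple triangle moved from (1.9, 2.5) to (2.9, 5.8), a distance of √(1.0² + 3.3²) ≈ 3.4.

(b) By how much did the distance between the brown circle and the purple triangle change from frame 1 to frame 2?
-2.8

Distance in frame 1: 4.4. Distance in frame 2: 1.6.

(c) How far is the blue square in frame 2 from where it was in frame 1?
0.8

The blue square moved from (1.1, 8.6) to (1.7, 9.1), a distance of √(0.6² + 0.5²) ≈ 0.8.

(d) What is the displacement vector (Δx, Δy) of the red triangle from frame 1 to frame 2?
(-1.8, 1.4)

The red triangle was at (6.2, 7.7) in frame 1 and (4.4, 9.1) in frame 2.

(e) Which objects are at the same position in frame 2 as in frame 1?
the brown circle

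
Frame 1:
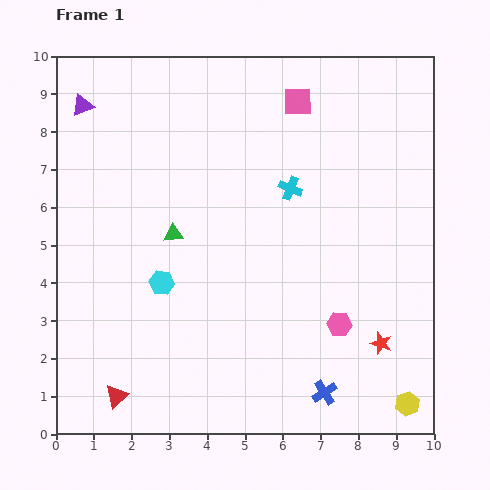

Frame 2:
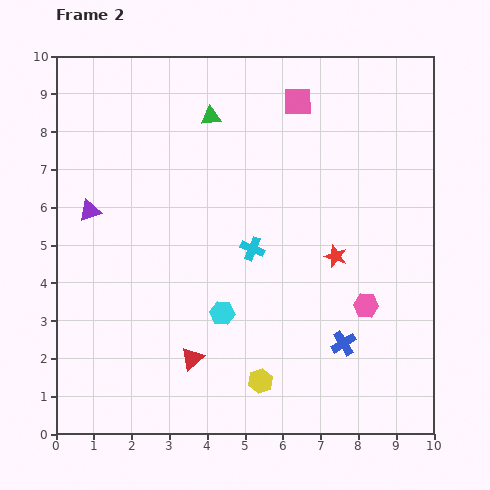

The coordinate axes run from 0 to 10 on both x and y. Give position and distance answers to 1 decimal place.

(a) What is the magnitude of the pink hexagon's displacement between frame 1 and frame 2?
0.9

The pink hexagon moved from (7.5, 2.9) to (8.2, 3.4), a distance of √(0.7² + 0.5²) ≈ 0.9.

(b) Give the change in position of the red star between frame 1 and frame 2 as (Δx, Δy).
(-1.2, 2.3)

The red star was at (8.6, 2.4) in frame 1 and (7.4, 4.7) in frame 2.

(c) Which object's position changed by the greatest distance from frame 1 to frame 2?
the yellow hexagon

(moved 3.9; next 3.3)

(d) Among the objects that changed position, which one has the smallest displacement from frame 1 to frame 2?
the pink hexagon

(moved 0.9)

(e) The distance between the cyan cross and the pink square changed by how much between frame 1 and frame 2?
+1.8

Distance in frame 1: 2.3. Distance in frame 2: 4.1.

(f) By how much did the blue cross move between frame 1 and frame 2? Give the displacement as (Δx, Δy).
(0.5, 1.3)

The blue cross was at (7.1, 1.1) in frame 1 and (7.6, 2.4) in frame 2.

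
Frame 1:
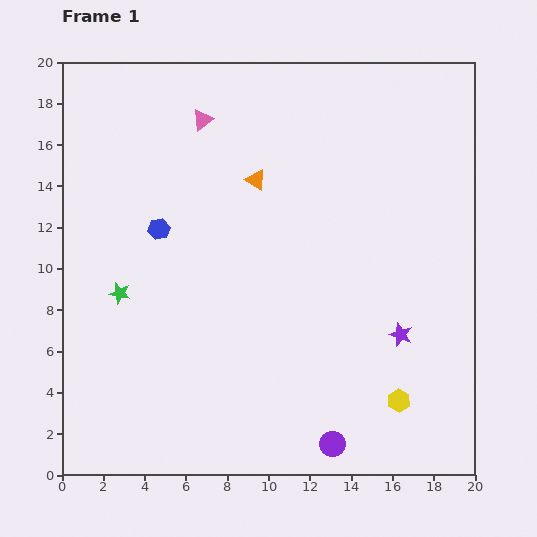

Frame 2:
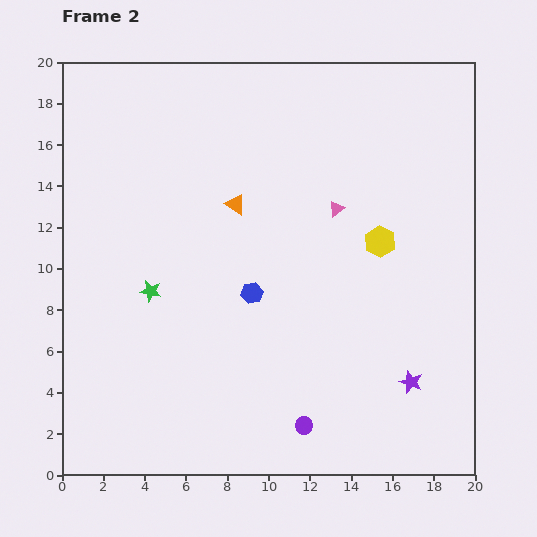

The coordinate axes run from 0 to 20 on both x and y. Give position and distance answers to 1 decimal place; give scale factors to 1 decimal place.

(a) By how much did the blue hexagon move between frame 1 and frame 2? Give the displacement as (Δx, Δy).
(4.5, -3.1)

The blue hexagon was at (4.7, 11.9) in frame 1 and (9.2, 8.8) in frame 2.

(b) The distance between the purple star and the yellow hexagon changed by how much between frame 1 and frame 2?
+3.8

Distance in frame 1: 3.2. Distance in frame 2: 7.0.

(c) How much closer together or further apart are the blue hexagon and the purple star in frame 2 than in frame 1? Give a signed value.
-4.0

Distance in frame 1: 12.8. Distance in frame 2: 8.8.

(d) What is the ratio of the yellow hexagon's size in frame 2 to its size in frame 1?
1.4×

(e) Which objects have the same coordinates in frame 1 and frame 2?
none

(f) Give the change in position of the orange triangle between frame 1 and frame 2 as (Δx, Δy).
(-1.0, -1.2)

The orange triangle was at (9.4, 14.3) in frame 1 and (8.4, 13.1) in frame 2.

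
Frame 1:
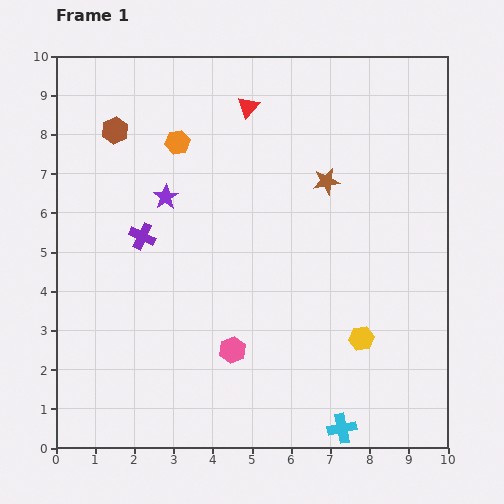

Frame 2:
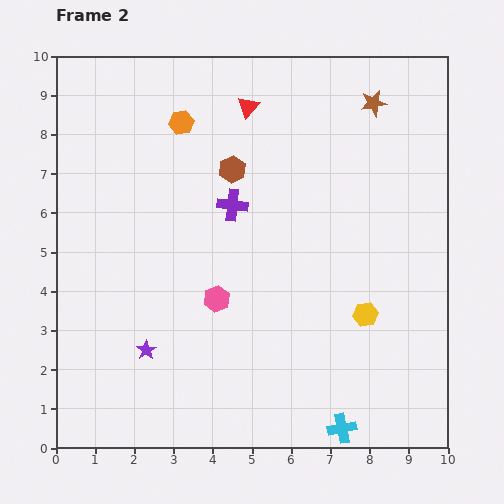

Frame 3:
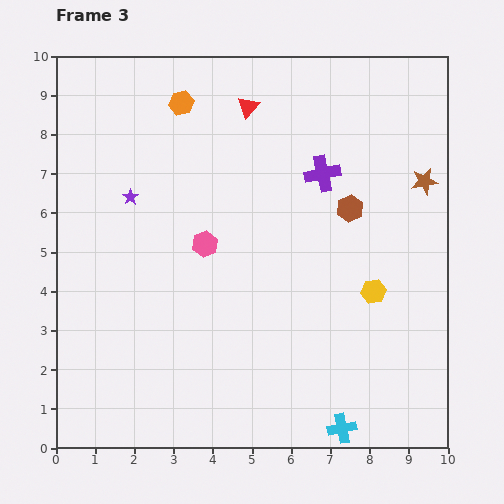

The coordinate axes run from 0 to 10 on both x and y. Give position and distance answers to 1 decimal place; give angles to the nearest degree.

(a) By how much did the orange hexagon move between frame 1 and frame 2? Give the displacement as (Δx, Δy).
(0.1, 0.5)

The orange hexagon was at (3.1, 7.8) in frame 1 and (3.2, 8.3) in frame 2.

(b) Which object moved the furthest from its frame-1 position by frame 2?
the purple star

(moved 3.9; next 3.2)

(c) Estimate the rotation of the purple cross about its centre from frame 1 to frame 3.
38° counter-clockwise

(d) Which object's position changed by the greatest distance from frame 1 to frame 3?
the brown hexagon

(moved 6.3; next 4.9)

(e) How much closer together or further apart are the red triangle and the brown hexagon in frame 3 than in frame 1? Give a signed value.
+0.2

Distance in frame 1: 3.5. Distance in frame 3: 3.7.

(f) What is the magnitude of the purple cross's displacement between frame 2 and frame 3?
2.4

The purple cross moved from (4.5, 6.2) to (6.8, 7.0), a distance of √(2.3² + 0.8²) ≈ 2.4.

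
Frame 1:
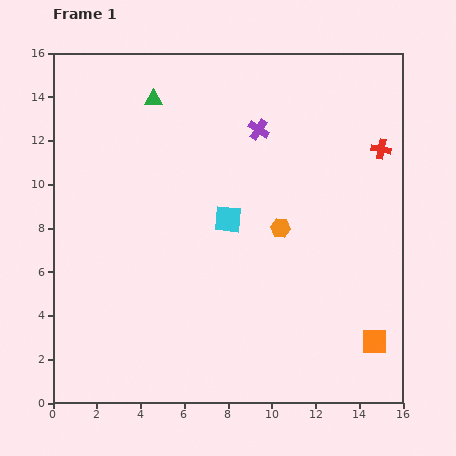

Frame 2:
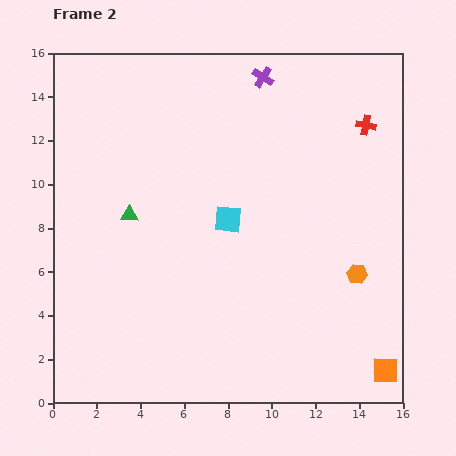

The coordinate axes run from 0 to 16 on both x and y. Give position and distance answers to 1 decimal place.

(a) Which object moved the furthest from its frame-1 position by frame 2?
the green triangle

(moved 5.4; next 4.1)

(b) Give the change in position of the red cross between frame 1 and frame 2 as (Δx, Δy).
(-0.7, 1.1)

The red cross was at (15.0, 11.6) in frame 1 and (14.3, 12.7) in frame 2.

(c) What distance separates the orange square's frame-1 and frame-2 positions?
1.4

The orange square moved from (14.7, 2.8) to (15.2, 1.5), a distance of √(0.5² + 1.3²) ≈ 1.4.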